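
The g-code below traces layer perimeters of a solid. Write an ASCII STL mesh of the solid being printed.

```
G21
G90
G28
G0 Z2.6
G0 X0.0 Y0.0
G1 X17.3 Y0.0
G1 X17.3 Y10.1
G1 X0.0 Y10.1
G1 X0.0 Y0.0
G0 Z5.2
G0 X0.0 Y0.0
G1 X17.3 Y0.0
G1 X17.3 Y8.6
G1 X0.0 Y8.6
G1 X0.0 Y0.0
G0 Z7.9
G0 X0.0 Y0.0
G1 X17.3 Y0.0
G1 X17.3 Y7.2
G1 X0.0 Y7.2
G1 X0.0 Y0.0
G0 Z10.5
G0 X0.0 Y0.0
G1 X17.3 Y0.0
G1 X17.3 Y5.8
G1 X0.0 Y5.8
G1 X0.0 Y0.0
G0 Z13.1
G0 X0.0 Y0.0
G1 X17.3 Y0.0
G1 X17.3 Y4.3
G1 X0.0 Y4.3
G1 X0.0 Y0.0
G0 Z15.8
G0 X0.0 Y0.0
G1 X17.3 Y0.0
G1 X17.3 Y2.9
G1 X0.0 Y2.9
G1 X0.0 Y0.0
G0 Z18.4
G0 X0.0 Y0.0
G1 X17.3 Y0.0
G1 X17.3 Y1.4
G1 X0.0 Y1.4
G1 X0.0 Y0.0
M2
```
solid part
  facet normal 0.0000 0.0000 -1.0000
    outer loop
      vertex 17.3 11.5 0.0
      vertex 17.3 0.0 0.0
      vertex 0.0 0.0 0.0
    endloop
  endfacet
  facet normal 0.0000 0.0000 -1.0000
    outer loop
      vertex 0.0 11.5 0.0
      vertex 17.3 11.5 0.0
      vertex 0.0 0.0 0.0
    endloop
  endfacet
  facet normal 0.0000 -1.0000 0.0000
    outer loop
      vertex 0.0 0.0 0.0
      vertex 17.3 0.0 0.0
      vertex 17.3 0.0 21.0
    endloop
  endfacet
  facet normal 0.0000 -1.0000 0.0000
    outer loop
      vertex 0.0 0.0 0.0
      vertex 17.3 0.0 21.0
      vertex 0.0 0.0 21.0
    endloop
  endfacet
  facet normal 0.0000 0.8771 0.4803
    outer loop
      vertex 0.0 0.0 21.0
      vertex 17.3 0.0 21.0
      vertex 17.3 11.5 0.0
    endloop
  endfacet
  facet normal 0.0000 0.8771 0.4803
    outer loop
      vertex 0.0 0.0 21.0
      vertex 17.3 11.5 0.0
      vertex 0.0 11.5 0.0
    endloop
  endfacet
  facet normal -1.0000 0.0000 0.0000
    outer loop
      vertex 0.0 0.0 21.0
      vertex 0.0 11.5 0.0
      vertex 0.0 0.0 0.0
    endloop
  endfacet
  facet normal 1.0000 0.0000 0.0000
    outer loop
      vertex 17.3 0.0 0.0
      vertex 17.3 11.5 0.0
      vertex 17.3 0.0 21.0
    endloop
  endfacet
endsolid part

The G0 Z moves step by Δz≈2.6 mm. The G1 loops shrink linearly with z, so the solid tapers from its base footprint up to z≈21. Closing with a flat bottom cap and the tapered top and triangulating gives 8 facets — a wedge (ramp): 17.3 × 11.5 mm base, rising to 21 mm along the y=0 edge and sloping linearly to z=0 at y=11.5.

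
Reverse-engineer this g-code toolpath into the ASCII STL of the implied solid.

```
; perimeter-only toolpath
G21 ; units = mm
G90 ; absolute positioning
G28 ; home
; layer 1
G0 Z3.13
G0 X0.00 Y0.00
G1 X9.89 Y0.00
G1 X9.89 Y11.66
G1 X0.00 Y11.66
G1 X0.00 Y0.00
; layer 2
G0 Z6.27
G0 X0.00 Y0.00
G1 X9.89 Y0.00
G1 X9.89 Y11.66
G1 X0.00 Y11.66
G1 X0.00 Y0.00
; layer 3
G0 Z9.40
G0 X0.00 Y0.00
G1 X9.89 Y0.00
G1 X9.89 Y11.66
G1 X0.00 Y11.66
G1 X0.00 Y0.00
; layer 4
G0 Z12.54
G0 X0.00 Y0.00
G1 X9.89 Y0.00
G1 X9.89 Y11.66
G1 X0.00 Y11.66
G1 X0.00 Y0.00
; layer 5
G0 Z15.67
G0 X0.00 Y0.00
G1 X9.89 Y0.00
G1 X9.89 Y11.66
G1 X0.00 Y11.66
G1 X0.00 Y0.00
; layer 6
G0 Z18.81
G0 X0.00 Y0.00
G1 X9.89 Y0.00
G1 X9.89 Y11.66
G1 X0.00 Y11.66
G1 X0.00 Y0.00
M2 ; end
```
solid part
  facet normal 0.0000 0.0000 -1.0000
    outer loop
      vertex 9.89 11.66 0.00
      vertex 9.89 0.00 0.00
      vertex 0.00 0.00 0.00
    endloop
  endfacet
  facet normal 0.0000 0.0000 -1.0000
    outer loop
      vertex 0.00 11.66 0.00
      vertex 9.89 11.66 0.00
      vertex 0.00 0.00 0.00
    endloop
  endfacet
  facet normal 0.0000 0.0000 1.0000
    outer loop
      vertex 0.00 0.00 18.81
      vertex 9.89 0.00 18.81
      vertex 9.89 11.66 18.81
    endloop
  endfacet
  facet normal 0.0000 0.0000 1.0000
    outer loop
      vertex 0.00 0.00 18.81
      vertex 9.89 11.66 18.81
      vertex 0.00 11.66 18.81
    endloop
  endfacet
  facet normal 0.0000 -1.0000 0.0000
    outer loop
      vertex 0.00 0.00 0.00
      vertex 9.89 0.00 0.00
      vertex 9.89 0.00 18.81
    endloop
  endfacet
  facet normal 0.0000 -1.0000 0.0000
    outer loop
      vertex 0.00 0.00 0.00
      vertex 9.89 0.00 18.81
      vertex 0.00 0.00 18.81
    endloop
  endfacet
  facet normal 0.0000 1.0000 0.0000
    outer loop
      vertex 9.89 11.66 18.81
      vertex 9.89 11.66 0.00
      vertex 0.00 11.66 0.00
    endloop
  endfacet
  facet normal 0.0000 1.0000 0.0000
    outer loop
      vertex 0.00 11.66 18.81
      vertex 9.89 11.66 18.81
      vertex 0.00 11.66 0.00
    endloop
  endfacet
  facet normal -1.0000 0.0000 0.0000
    outer loop
      vertex 0.00 11.66 18.81
      vertex 0.00 11.66 0.00
      vertex 0.00 0.00 0.00
    endloop
  endfacet
  facet normal -1.0000 0.0000 0.0000
    outer loop
      vertex 0.00 0.00 18.81
      vertex 0.00 11.66 18.81
      vertex 0.00 0.00 0.00
    endloop
  endfacet
  facet normal 1.0000 0.0000 0.0000
    outer loop
      vertex 9.89 0.00 0.00
      vertex 9.89 11.66 0.00
      vertex 9.89 11.66 18.81
    endloop
  endfacet
  facet normal 1.0000 0.0000 0.0000
    outer loop
      vertex 9.89 0.00 0.00
      vertex 9.89 11.66 18.81
      vertex 9.89 0.00 18.81
    endloop
  endfacet
endsolid part

The G0 Z moves step by Δz≈3.13 mm. Every layer's G1 loop is the same polygon, so the solid is a straight extrusion of it from z=0 to z≈18.8. Closing with flat bottom and top caps and triangulating gives 12 facets — a rectangular box, roughly 9.89 × 11.7 mm footprint and 18.8 mm tall.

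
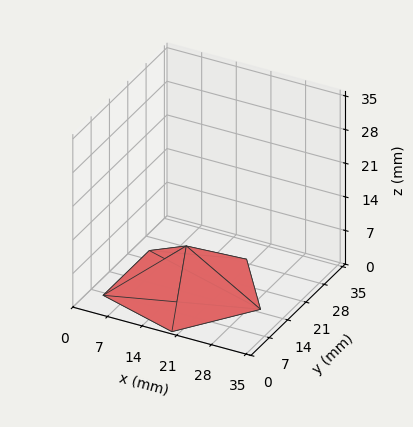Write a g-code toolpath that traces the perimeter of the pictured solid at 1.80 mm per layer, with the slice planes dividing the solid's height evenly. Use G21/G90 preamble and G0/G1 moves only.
Reading the render: the shape is a regular 5-sided pyramid, base circumscribed radius ≈ 15 mm, apex at z ≈ 9 mm (dimensions read to the nearest mm from the axis ticks). For the g-code, the solid's height is divided into equal slices at the stated Δz and each level perimeter traced with G1 moves after a G0 lift.

; perimeter-only toolpath
G21 ; units = mm
G90 ; absolute positioning
G28 ; home
; layer 1
G0 Z1.80
G0 X27.00 Y15.00
G1 X18.71 Y26.42
G1 X5.29 Y22.06
G1 X5.29 Y7.94
G1 X18.71 Y3.58
G1 X27.00 Y15.00
; layer 2
G0 Z3.60
G0 X24.00 Y15.00
G1 X17.78 Y23.56
G1 X7.72 Y20.29
G1 X7.72 Y9.71
G1 X17.78 Y6.44
G1 X24.00 Y15.00
; layer 3
G0 Z5.40
G0 X21.00 Y15.00
G1 X16.86 Y20.71
G1 X10.14 Y18.53
G1 X10.14 Y11.47
G1 X16.86 Y9.29
G1 X21.00 Y15.00
; layer 4
G0 Z7.20
G0 X18.00 Y15.00
G1 X15.93 Y17.85
G1 X12.57 Y16.76
G1 X12.57 Y13.24
G1 X15.93 Y12.15
G1 X18.00 Y15.00
M2 ; end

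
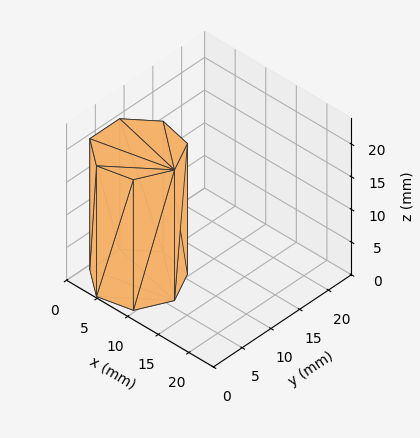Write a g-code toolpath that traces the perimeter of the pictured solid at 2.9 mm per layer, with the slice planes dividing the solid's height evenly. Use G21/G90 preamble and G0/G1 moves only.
Reading the render: the shape is a regular 7-sided prism (a cylinder approximated with 7 flat sides), circumscribed radius ≈ 6 mm, height ≈ 20 mm (dimensions read to the nearest mm from the axis ticks). For the g-code, the solid's height is divided into equal slices at the stated Δz and each level perimeter traced with G1 moves after a G0 lift.

; perimeter-only toolpath
G21 ; units = mm
G90 ; absolute positioning
G28 ; home
; layer 1
G0 Z2.9
G0 X12.0 Y6.0
G1 X9.7 Y10.7
G1 X4.7 Y11.8
G1 X0.6 Y8.6
G1 X0.6 Y3.4
G1 X4.7 Y0.2
G1 X9.7 Y1.3
G1 X12.0 Y6.0
; layer 2
G0 Z5.7
G0 X12.0 Y6.0
G1 X9.7 Y10.7
G1 X4.7 Y11.8
G1 X0.6 Y8.6
G1 X0.6 Y3.4
G1 X4.7 Y0.2
G1 X9.7 Y1.3
G1 X12.0 Y6.0
; layer 3
G0 Z8.6
G0 X12.0 Y6.0
G1 X9.7 Y10.7
G1 X4.7 Y11.8
G1 X0.6 Y8.6
G1 X0.6 Y3.4
G1 X4.7 Y0.2
G1 X9.7 Y1.3
G1 X12.0 Y6.0
; layer 4
G0 Z11.4
G0 X12.0 Y6.0
G1 X9.7 Y10.7
G1 X4.7 Y11.8
G1 X0.6 Y8.6
G1 X0.6 Y3.4
G1 X4.7 Y0.2
G1 X9.7 Y1.3
G1 X12.0 Y6.0
; layer 5
G0 Z14.3
G0 X12.0 Y6.0
G1 X9.7 Y10.7
G1 X4.7 Y11.8
G1 X0.6 Y8.6
G1 X0.6 Y3.4
G1 X4.7 Y0.2
G1 X9.7 Y1.3
G1 X12.0 Y6.0
; layer 6
G0 Z17.1
G0 X12.0 Y6.0
G1 X9.7 Y10.7
G1 X4.7 Y11.8
G1 X0.6 Y8.6
G1 X0.6 Y3.4
G1 X4.7 Y0.2
G1 X9.7 Y1.3
G1 X12.0 Y6.0
; layer 7
G0 Z20.0
G0 X12.0 Y6.0
G1 X9.7 Y10.7
G1 X4.7 Y11.8
G1 X0.6 Y8.6
G1 X0.6 Y3.4
G1 X4.7 Y0.2
G1 X9.7 Y1.3
G1 X12.0 Y6.0
M2 ; end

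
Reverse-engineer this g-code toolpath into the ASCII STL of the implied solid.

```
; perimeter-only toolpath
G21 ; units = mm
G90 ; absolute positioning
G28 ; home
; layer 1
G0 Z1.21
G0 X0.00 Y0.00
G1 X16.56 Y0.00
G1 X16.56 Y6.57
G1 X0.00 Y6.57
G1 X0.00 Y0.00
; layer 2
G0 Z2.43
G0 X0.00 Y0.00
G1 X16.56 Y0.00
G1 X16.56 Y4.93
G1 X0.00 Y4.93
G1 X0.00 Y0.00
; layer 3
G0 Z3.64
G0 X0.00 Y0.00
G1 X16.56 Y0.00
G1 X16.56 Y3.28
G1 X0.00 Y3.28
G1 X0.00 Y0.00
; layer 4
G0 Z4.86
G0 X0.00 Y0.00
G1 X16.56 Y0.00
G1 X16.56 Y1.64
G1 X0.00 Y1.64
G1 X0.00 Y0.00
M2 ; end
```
solid part
  facet normal 0.0000 0.0000 -1.0000
    outer loop
      vertex 16.56 8.21 0.00
      vertex 16.56 0.00 0.00
      vertex 0.00 0.00 0.00
    endloop
  endfacet
  facet normal 0.0000 0.0000 -1.0000
    outer loop
      vertex 0.00 8.21 0.00
      vertex 16.56 8.21 0.00
      vertex 0.00 0.00 0.00
    endloop
  endfacet
  facet normal 0.0000 -1.0000 0.0000
    outer loop
      vertex 0.00 0.00 0.00
      vertex 16.56 0.00 0.00
      vertex 16.56 0.00 6.07
    endloop
  endfacet
  facet normal 0.0000 -1.0000 0.0000
    outer loop
      vertex 0.00 0.00 0.00
      vertex 16.56 0.00 6.07
      vertex 0.00 0.00 6.07
    endloop
  endfacet
  facet normal 0.0000 0.5945 0.8041
    outer loop
      vertex 0.00 0.00 6.07
      vertex 16.56 0.00 6.07
      vertex 16.56 8.21 0.00
    endloop
  endfacet
  facet normal 0.0000 0.5945 0.8041
    outer loop
      vertex 0.00 0.00 6.07
      vertex 16.56 8.21 0.00
      vertex 0.00 8.21 0.00
    endloop
  endfacet
  facet normal -1.0000 0.0000 0.0000
    outer loop
      vertex 0.00 0.00 6.07
      vertex 0.00 8.21 0.00
      vertex 0.00 0.00 0.00
    endloop
  endfacet
  facet normal 1.0000 0.0000 0.0000
    outer loop
      vertex 16.56 0.00 0.00
      vertex 16.56 8.21 0.00
      vertex 16.56 0.00 6.07
    endloop
  endfacet
endsolid part

The G0 Z moves step by Δz≈1.21 mm. The G1 loops shrink linearly with z, so the solid tapers from its base footprint up to z≈6.07. Closing with a flat bottom cap and the tapered top and triangulating gives 8 facets — a wedge (ramp): 16.6 × 8.21 mm base, rising to 6.07 mm along the y=0 edge and sloping linearly to z=0 at y=8.21.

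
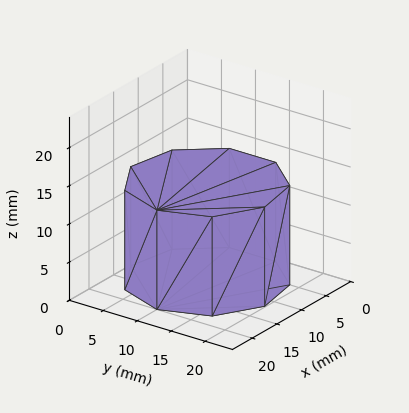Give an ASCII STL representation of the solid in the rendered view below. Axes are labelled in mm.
Reading the render: the shape is a regular 9-sided prism (a cylinder approximated with 9 flat sides), circumscribed radius ≈ 10 mm, height ≈ 13 mm (dimensions read to the nearest mm from the axis ticks). For the STL, each face is triangulated and given an outward normal.

solid part
  facet normal 0.0000 0.0000 -1.0000
    outer loop
      vertex 11.736 19.848 0.000
      vertex 17.660 16.428 0.000
      vertex 20.000 10.000 0.000
    endloop
  endfacet
  facet normal 0.0000 0.0000 -1.0000
    outer loop
      vertex 5.000 18.660 0.000
      vertex 11.736 19.848 0.000
      vertex 20.000 10.000 0.000
    endloop
  endfacet
  facet normal 0.0000 0.0000 -1.0000
    outer loop
      vertex 0.603 13.420 0.000
      vertex 5.000 18.660 0.000
      vertex 20.000 10.000 0.000
    endloop
  endfacet
  facet normal 0.0000 0.0000 -1.0000
    outer loop
      vertex 0.603 6.580 0.000
      vertex 0.603 13.420 0.000
      vertex 20.000 10.000 0.000
    endloop
  endfacet
  facet normal 0.0000 0.0000 -1.0000
    outer loop
      vertex 5.000 1.340 0.000
      vertex 0.603 6.580 0.000
      vertex 20.000 10.000 0.000
    endloop
  endfacet
  facet normal 0.0000 0.0000 -1.0000
    outer loop
      vertex 11.736 0.152 0.000
      vertex 5.000 1.340 0.000
      vertex 20.000 10.000 0.000
    endloop
  endfacet
  facet normal 0.0000 0.0000 -1.0000
    outer loop
      vertex 17.660 3.572 0.000
      vertex 11.736 0.152 0.000
      vertex 20.000 10.000 0.000
    endloop
  endfacet
  facet normal 0.0000 0.0000 1.0000
    outer loop
      vertex 20.000 10.000 13.000
      vertex 17.660 16.428 13.000
      vertex 11.736 19.848 13.000
    endloop
  endfacet
  facet normal 0.0000 0.0000 1.0000
    outer loop
      vertex 20.000 10.000 13.000
      vertex 11.736 19.848 13.000
      vertex 5.000 18.660 13.000
    endloop
  endfacet
  facet normal 0.0000 0.0000 1.0000
    outer loop
      vertex 20.000 10.000 13.000
      vertex 5.000 18.660 13.000
      vertex 0.603 13.420 13.000
    endloop
  endfacet
  facet normal 0.0000 0.0000 1.0000
    outer loop
      vertex 20.000 10.000 13.000
      vertex 0.603 13.420 13.000
      vertex 0.603 6.580 13.000
    endloop
  endfacet
  facet normal 0.0000 0.0000 1.0000
    outer loop
      vertex 20.000 10.000 13.000
      vertex 0.603 6.580 13.000
      vertex 5.000 1.340 13.000
    endloop
  endfacet
  facet normal 0.0000 0.0000 1.0000
    outer loop
      vertex 20.000 10.000 13.000
      vertex 5.000 1.340 13.000
      vertex 11.736 0.152 13.000
    endloop
  endfacet
  facet normal 0.0000 0.0000 1.0000
    outer loop
      vertex 20.000 10.000 13.000
      vertex 11.736 0.152 13.000
      vertex 17.660 3.572 13.000
    endloop
  endfacet
  facet normal 0.9397 0.3421 0.0000
    outer loop
      vertex 20.000 10.000 0.000
      vertex 17.660 16.428 0.000
      vertex 17.660 16.428 13.000
    endloop
  endfacet
  facet normal 0.9397 0.3421 0.0000
    outer loop
      vertex 20.000 10.000 0.000
      vertex 17.660 16.428 13.000
      vertex 20.000 10.000 13.000
    endloop
  endfacet
  facet normal 0.5000 0.8660 0.0000
    outer loop
      vertex 17.660 16.428 0.000
      vertex 11.736 19.848 0.000
      vertex 11.736 19.848 13.000
    endloop
  endfacet
  facet normal 0.5000 0.8660 0.0000
    outer loop
      vertex 17.660 16.428 0.000
      vertex 11.736 19.848 13.000
      vertex 17.660 16.428 13.000
    endloop
  endfacet
  facet normal -0.1737 0.9848 0.0000
    outer loop
      vertex 11.736 19.848 0.000
      vertex 5.000 18.660 0.000
      vertex 5.000 18.660 13.000
    endloop
  endfacet
  facet normal -0.1737 0.9848 0.0000
    outer loop
      vertex 11.736 19.848 0.000
      vertex 5.000 18.660 13.000
      vertex 11.736 19.848 13.000
    endloop
  endfacet
  facet normal -0.7660 0.6428 0.0000
    outer loop
      vertex 5.000 18.660 0.000
      vertex 0.603 13.420 0.000
      vertex 0.603 13.420 13.000
    endloop
  endfacet
  facet normal -0.7660 0.6428 0.0000
    outer loop
      vertex 5.000 18.660 0.000
      vertex 0.603 13.420 13.000
      vertex 5.000 18.660 13.000
    endloop
  endfacet
  facet normal -1.0000 0.0000 0.0000
    outer loop
      vertex 0.603 13.420 0.000
      vertex 0.603 6.580 0.000
      vertex 0.603 6.580 13.000
    endloop
  endfacet
  facet normal -1.0000 0.0000 0.0000
    outer loop
      vertex 0.603 13.420 0.000
      vertex 0.603 6.580 13.000
      vertex 0.603 13.420 13.000
    endloop
  endfacet
  facet normal -0.7660 -0.6428 0.0000
    outer loop
      vertex 0.603 6.580 0.000
      vertex 5.000 1.340 0.000
      vertex 5.000 1.340 13.000
    endloop
  endfacet
  facet normal -0.7660 -0.6428 0.0000
    outer loop
      vertex 0.603 6.580 0.000
      vertex 5.000 1.340 13.000
      vertex 0.603 6.580 13.000
    endloop
  endfacet
  facet normal -0.1737 -0.9848 0.0000
    outer loop
      vertex 5.000 1.340 0.000
      vertex 11.736 0.152 0.000
      vertex 11.736 0.152 13.000
    endloop
  endfacet
  facet normal -0.1737 -0.9848 0.0000
    outer loop
      vertex 5.000 1.340 0.000
      vertex 11.736 0.152 13.000
      vertex 5.000 1.340 13.000
    endloop
  endfacet
  facet normal 0.5000 -0.8660 0.0000
    outer loop
      vertex 11.736 0.152 0.000
      vertex 17.660 3.572 0.000
      vertex 17.660 3.572 13.000
    endloop
  endfacet
  facet normal 0.5000 -0.8660 0.0000
    outer loop
      vertex 11.736 0.152 0.000
      vertex 17.660 3.572 13.000
      vertex 11.736 0.152 13.000
    endloop
  endfacet
  facet normal 0.9397 -0.3421 0.0000
    outer loop
      vertex 17.660 3.572 0.000
      vertex 20.000 10.000 0.000
      vertex 20.000 10.000 13.000
    endloop
  endfacet
  facet normal 0.9397 -0.3421 0.0000
    outer loop
      vertex 17.660 3.572 0.000
      vertex 20.000 10.000 13.000
      vertex 17.660 3.572 13.000
    endloop
  endfacet
endsolid part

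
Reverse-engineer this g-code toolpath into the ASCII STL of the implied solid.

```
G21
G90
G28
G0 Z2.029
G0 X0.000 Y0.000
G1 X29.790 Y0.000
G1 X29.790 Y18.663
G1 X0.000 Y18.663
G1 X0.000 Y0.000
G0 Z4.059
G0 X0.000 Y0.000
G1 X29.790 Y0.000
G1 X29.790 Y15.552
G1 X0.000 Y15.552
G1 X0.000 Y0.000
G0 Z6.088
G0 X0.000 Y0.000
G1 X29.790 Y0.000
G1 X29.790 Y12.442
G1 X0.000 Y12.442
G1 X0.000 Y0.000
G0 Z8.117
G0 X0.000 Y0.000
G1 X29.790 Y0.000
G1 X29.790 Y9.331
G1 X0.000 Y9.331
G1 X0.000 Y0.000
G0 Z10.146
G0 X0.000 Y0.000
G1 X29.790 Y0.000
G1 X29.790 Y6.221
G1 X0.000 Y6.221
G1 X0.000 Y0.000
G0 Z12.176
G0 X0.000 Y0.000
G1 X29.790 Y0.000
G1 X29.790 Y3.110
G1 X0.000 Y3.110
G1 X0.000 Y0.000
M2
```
solid part
  facet normal 0.0000 0.0000 -1.0000
    outer loop
      vertex 29.790 21.773 0.000
      vertex 29.790 0.000 0.000
      vertex 0.000 0.000 0.000
    endloop
  endfacet
  facet normal 0.0000 0.0000 -1.0000
    outer loop
      vertex 0.000 21.773 0.000
      vertex 29.790 21.773 0.000
      vertex 0.000 0.000 0.000
    endloop
  endfacet
  facet normal 0.0000 -1.0000 0.0000
    outer loop
      vertex 0.000 0.000 0.000
      vertex 29.790 0.000 0.000
      vertex 29.790 0.000 14.205
    endloop
  endfacet
  facet normal 0.0000 -1.0000 0.0000
    outer loop
      vertex 0.000 0.000 0.000
      vertex 29.790 0.000 14.205
      vertex 0.000 0.000 14.205
    endloop
  endfacet
  facet normal 0.0000 0.5464 0.8375
    outer loop
      vertex 0.000 0.000 14.205
      vertex 29.790 0.000 14.205
      vertex 29.790 21.773 0.000
    endloop
  endfacet
  facet normal 0.0000 0.5464 0.8375
    outer loop
      vertex 0.000 0.000 14.205
      vertex 29.790 21.773 0.000
      vertex 0.000 21.773 0.000
    endloop
  endfacet
  facet normal -1.0000 0.0000 0.0000
    outer loop
      vertex 0.000 0.000 14.205
      vertex 0.000 21.773 0.000
      vertex 0.000 0.000 0.000
    endloop
  endfacet
  facet normal 1.0000 0.0000 0.0000
    outer loop
      vertex 29.790 0.000 0.000
      vertex 29.790 21.773 0.000
      vertex 29.790 0.000 14.205
    endloop
  endfacet
endsolid part

The G0 Z moves step by Δz≈2.029 mm. The G1 loops shrink linearly with z, so the solid tapers from its base footprint up to z≈14.2. Closing with a flat bottom cap and the tapered top and triangulating gives 8 facets — a wedge (ramp): 29.8 × 21.8 mm base, rising to 14.2 mm along the y=0 edge and sloping linearly to z=0 at y=21.8.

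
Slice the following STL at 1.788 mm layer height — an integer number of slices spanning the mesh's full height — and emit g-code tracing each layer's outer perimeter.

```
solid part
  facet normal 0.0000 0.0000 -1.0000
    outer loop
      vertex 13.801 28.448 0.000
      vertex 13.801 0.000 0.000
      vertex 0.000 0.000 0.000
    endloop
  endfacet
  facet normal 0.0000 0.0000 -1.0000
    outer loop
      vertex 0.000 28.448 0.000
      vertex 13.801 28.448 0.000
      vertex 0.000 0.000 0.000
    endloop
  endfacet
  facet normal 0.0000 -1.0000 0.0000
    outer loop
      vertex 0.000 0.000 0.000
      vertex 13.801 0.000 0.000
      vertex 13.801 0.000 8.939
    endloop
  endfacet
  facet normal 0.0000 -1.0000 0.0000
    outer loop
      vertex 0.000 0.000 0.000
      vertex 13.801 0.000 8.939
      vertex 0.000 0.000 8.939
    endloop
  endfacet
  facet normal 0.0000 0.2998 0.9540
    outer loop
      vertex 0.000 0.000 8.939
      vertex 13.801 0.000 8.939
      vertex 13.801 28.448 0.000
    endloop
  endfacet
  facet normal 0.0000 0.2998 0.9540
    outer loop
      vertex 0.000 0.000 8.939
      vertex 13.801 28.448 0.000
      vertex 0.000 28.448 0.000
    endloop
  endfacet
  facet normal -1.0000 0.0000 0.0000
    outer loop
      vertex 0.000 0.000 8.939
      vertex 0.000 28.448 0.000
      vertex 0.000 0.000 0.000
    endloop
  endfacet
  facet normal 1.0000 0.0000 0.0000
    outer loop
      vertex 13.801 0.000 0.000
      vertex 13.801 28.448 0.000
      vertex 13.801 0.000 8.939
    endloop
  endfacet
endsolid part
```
; perimeter-only toolpath
G21 ; units = mm
G90 ; absolute positioning
G28 ; home
; layer 1
G0 Z1.788
G0 X0.000 Y0.000
G1 X13.801 Y0.000
G1 X13.801 Y22.758
G1 X0.000 Y22.758
G1 X0.000 Y0.000
; layer 2
G0 Z3.576
G0 X0.000 Y0.000
G1 X13.801 Y0.000
G1 X13.801 Y17.069
G1 X0.000 Y17.069
G1 X0.000 Y0.000
; layer 3
G0 Z5.363
G0 X0.000 Y0.000
G1 X13.801 Y0.000
G1 X13.801 Y11.379
G1 X0.000 Y11.379
G1 X0.000 Y0.000
; layer 4
G0 Z7.151
G0 X0.000 Y0.000
G1 X13.801 Y0.000
G1 X13.801 Y5.690
G1 X0.000 Y5.690
G1 X0.000 Y0.000
M2 ; end

The solid is a wedge (ramp): 13.8 × 28.4 mm base, rising to 8.94 mm along the y=0 edge and sloping linearly to z=0 at y=28.4. Slicing at Δz = 1.788 mm — 5 equal slices spanning the solid's height, so layer i sits at z = i·h/5 — gives 4 non-empty perimeters. Each is a 4-segment closed polygon; G0 lifts to the layer z and rapids to the start vertex, then G1 traces the edges. The cross-section shrinks linearly with z (the slice at the apex is degenerate and omitted).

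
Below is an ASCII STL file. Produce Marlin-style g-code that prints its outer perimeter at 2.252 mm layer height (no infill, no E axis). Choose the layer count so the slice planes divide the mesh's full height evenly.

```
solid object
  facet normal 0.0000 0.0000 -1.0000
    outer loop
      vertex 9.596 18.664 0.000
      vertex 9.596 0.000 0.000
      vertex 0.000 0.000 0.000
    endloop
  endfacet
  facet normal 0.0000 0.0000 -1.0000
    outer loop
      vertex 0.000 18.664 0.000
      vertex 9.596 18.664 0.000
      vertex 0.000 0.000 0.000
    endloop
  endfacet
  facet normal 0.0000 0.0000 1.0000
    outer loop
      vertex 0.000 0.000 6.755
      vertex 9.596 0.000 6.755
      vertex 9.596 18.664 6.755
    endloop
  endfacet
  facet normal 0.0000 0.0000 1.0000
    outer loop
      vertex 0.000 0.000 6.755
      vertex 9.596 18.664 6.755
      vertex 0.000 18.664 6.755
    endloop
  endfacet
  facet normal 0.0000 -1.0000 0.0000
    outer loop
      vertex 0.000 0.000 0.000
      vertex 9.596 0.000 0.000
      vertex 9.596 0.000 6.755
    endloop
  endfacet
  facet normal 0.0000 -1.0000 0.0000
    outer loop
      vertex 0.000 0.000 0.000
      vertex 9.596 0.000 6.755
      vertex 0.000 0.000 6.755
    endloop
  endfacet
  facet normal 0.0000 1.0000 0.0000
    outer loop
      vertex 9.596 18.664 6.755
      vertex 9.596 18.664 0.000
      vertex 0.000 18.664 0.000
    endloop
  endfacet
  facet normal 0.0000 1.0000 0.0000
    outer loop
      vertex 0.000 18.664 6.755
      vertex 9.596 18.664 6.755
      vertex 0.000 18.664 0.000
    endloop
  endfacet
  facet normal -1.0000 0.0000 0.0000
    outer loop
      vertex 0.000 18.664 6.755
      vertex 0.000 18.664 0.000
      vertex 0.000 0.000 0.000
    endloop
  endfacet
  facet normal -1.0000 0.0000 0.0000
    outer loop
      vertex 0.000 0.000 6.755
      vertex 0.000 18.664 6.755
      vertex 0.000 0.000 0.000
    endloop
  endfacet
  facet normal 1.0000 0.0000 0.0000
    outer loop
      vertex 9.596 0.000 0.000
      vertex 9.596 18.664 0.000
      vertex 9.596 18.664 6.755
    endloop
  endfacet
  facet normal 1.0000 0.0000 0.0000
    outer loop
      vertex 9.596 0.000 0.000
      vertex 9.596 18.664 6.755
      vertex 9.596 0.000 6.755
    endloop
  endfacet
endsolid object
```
; perimeter-only toolpath
G21 ; units = mm
G90 ; absolute positioning
G28 ; home
; layer 1
G0 Z2.252
G0 X0.000 Y0.000
G1 X9.596 Y0.000
G1 X9.596 Y18.664
G1 X0.000 Y18.664
G1 X0.000 Y0.000
; layer 2
G0 Z4.503
G0 X0.000 Y0.000
G1 X9.596 Y0.000
G1 X9.596 Y18.664
G1 X0.000 Y18.664
G1 X0.000 Y0.000
; layer 3
G0 Z6.755
G0 X0.000 Y0.000
G1 X9.596 Y0.000
G1 X9.596 Y18.664
G1 X0.000 Y18.664
G1 X0.000 Y0.000
M2 ; end

The solid is a rectangular box, roughly 9.6 × 18.7 mm footprint and 6.75 mm tall. Slicing at Δz = 2.252 mm — 3 equal slices spanning the solid's height, so layer i sits at z = i·h/3 — gives 3 non-empty perimeters. Each is a 4-segment closed polygon; G0 lifts to the layer z and rapids to the start vertex, then G1 traces the edges.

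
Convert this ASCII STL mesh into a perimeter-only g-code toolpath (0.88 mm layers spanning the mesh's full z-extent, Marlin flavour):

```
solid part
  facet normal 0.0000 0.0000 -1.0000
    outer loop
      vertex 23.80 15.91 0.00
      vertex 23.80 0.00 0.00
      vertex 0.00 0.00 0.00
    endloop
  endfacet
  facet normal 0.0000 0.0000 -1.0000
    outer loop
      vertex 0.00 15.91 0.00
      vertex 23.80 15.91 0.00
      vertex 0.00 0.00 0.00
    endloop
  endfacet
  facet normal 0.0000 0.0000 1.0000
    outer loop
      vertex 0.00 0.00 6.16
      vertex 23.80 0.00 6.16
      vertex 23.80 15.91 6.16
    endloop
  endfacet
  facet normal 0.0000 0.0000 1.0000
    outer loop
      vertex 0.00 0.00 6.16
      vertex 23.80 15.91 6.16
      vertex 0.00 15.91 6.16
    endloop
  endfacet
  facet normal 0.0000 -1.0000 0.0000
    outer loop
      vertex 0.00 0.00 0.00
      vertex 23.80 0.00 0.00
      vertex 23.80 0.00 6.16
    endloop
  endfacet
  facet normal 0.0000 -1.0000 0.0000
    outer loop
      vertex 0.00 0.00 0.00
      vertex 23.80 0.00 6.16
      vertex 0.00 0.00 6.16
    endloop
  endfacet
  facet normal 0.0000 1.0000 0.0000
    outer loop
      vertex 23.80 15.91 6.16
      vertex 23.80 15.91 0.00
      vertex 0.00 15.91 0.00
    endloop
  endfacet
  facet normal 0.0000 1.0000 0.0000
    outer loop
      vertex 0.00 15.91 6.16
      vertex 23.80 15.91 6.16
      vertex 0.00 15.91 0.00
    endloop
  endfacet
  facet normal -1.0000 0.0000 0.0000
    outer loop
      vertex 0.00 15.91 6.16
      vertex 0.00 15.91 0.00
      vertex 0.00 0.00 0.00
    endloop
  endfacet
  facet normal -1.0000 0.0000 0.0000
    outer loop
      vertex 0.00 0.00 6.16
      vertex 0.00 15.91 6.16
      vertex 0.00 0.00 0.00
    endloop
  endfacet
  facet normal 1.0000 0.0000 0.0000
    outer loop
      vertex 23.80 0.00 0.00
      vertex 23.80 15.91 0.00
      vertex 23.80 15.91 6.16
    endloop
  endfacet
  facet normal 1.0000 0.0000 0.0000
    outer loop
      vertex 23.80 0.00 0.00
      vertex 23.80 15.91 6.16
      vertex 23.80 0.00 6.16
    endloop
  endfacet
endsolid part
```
; perimeter-only toolpath
G21 ; units = mm
G90 ; absolute positioning
G28 ; home
; layer 1
G0 Z0.88
G0 X0.00 Y0.00
G1 X23.80 Y0.00
G1 X23.80 Y15.91
G1 X0.00 Y15.91
G1 X0.00 Y0.00
; layer 2
G0 Z1.76
G0 X0.00 Y0.00
G1 X23.80 Y0.00
G1 X23.80 Y15.91
G1 X0.00 Y15.91
G1 X0.00 Y0.00
; layer 3
G0 Z2.64
G0 X0.00 Y0.00
G1 X23.80 Y0.00
G1 X23.80 Y15.91
G1 X0.00 Y15.91
G1 X0.00 Y0.00
; layer 4
G0 Z3.52
G0 X0.00 Y0.00
G1 X23.80 Y0.00
G1 X23.80 Y15.91
G1 X0.00 Y15.91
G1 X0.00 Y0.00
; layer 5
G0 Z4.40
G0 X0.00 Y0.00
G1 X23.80 Y0.00
G1 X23.80 Y15.91
G1 X0.00 Y15.91
G1 X0.00 Y0.00
; layer 6
G0 Z5.28
G0 X0.00 Y0.00
G1 X23.80 Y0.00
G1 X23.80 Y15.91
G1 X0.00 Y15.91
G1 X0.00 Y0.00
; layer 7
G0 Z6.16
G0 X0.00 Y0.00
G1 X23.80 Y0.00
G1 X23.80 Y15.91
G1 X0.00 Y15.91
G1 X0.00 Y0.00
M2 ; end

The solid is a rectangular box, roughly 23.8 × 15.9 mm footprint and 6.16 mm tall. Slicing at Δz = 0.88 mm — 7 equal slices spanning the solid's height, so layer i sits at z = i·h/7 — gives 7 non-empty perimeters. Each is a 4-segment closed polygon; G0 lifts to the layer z and rapids to the start vertex, then G1 traces the edges.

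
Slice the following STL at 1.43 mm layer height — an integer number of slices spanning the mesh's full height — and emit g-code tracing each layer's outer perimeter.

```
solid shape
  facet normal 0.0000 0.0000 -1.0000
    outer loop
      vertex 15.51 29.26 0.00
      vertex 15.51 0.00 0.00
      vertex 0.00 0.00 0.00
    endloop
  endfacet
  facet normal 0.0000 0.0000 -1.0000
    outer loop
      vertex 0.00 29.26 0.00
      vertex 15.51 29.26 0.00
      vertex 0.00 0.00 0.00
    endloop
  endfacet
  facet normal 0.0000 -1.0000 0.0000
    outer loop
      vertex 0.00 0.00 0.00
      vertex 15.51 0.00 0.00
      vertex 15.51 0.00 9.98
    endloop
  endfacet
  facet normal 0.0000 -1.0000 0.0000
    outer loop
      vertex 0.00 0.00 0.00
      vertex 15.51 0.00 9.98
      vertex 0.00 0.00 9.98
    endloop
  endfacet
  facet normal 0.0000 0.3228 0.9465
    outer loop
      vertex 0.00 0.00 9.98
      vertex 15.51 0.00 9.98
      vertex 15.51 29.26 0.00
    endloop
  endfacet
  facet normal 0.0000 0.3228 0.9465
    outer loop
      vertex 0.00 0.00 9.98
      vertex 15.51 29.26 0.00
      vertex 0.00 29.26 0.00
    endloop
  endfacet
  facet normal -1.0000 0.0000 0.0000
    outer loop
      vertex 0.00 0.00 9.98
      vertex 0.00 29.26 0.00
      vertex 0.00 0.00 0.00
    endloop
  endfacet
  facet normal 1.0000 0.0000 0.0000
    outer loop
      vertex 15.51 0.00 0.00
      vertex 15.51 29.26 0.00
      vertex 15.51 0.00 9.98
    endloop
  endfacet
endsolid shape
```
; perimeter-only toolpath
G21 ; units = mm
G90 ; absolute positioning
G28 ; home
; layer 1
G0 Z1.43
G0 X0.00 Y0.00
G1 X15.51 Y0.00
G1 X15.51 Y25.08
G1 X0.00 Y25.08
G1 X0.00 Y0.00
; layer 2
G0 Z2.85
G0 X0.00 Y0.00
G1 X15.51 Y0.00
G1 X15.51 Y20.90
G1 X0.00 Y20.90
G1 X0.00 Y0.00
; layer 3
G0 Z4.28
G0 X0.00 Y0.00
G1 X15.51 Y0.00
G1 X15.51 Y16.72
G1 X0.00 Y16.72
G1 X0.00 Y0.00
; layer 4
G0 Z5.70
G0 X0.00 Y0.00
G1 X15.51 Y0.00
G1 X15.51 Y12.54
G1 X0.00 Y12.54
G1 X0.00 Y0.00
; layer 5
G0 Z7.13
G0 X0.00 Y0.00
G1 X15.51 Y0.00
G1 X15.51 Y8.36
G1 X0.00 Y8.36
G1 X0.00 Y0.00
; layer 6
G0 Z8.55
G0 X0.00 Y0.00
G1 X15.51 Y0.00
G1 X15.51 Y4.18
G1 X0.00 Y4.18
G1 X0.00 Y0.00
M2 ; end

The solid is a wedge (ramp): 15.5 × 29.3 mm base, rising to 9.98 mm along the y=0 edge and sloping linearly to z=0 at y=29.3. Slicing at Δz = 1.43 mm — 7 equal slices spanning the solid's height, so layer i sits at z = i·h/7 — gives 6 non-empty perimeters. Each is a 4-segment closed polygon; G0 lifts to the layer z and rapids to the start vertex, then G1 traces the edges. The cross-section shrinks linearly with z (the slice at the apex is degenerate and omitted).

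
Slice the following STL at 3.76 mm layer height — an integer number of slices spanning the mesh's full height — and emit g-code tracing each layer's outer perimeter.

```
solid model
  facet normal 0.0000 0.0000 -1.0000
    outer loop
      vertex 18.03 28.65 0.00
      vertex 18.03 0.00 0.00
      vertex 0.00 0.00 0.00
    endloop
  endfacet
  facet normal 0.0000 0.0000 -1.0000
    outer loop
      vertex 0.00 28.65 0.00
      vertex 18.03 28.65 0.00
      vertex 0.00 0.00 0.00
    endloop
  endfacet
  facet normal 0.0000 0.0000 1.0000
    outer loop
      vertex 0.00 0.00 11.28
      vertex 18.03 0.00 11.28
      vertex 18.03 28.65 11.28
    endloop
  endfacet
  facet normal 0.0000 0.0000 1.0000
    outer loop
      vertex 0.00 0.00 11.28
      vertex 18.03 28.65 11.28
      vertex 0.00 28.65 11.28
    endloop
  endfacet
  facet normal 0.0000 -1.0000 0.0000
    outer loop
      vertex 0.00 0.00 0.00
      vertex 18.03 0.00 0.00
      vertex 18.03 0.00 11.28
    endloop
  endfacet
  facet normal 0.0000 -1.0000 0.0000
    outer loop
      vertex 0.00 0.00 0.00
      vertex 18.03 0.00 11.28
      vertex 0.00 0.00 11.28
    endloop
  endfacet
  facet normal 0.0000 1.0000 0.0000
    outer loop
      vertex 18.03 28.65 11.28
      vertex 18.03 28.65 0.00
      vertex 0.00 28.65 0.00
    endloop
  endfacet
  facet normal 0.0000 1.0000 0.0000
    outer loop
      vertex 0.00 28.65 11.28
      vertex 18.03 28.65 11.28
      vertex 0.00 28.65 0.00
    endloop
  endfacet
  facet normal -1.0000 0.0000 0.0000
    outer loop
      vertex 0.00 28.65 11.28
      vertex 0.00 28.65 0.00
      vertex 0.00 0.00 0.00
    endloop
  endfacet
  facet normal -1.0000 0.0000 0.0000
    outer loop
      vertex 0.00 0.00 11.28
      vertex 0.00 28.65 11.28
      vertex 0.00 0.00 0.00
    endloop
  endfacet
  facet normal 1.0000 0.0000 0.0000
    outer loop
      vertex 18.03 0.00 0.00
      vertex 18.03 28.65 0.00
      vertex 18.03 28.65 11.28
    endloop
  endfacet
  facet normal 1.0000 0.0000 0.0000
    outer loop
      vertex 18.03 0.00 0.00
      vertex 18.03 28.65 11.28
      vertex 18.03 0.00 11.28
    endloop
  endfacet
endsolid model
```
; perimeter-only toolpath
G21 ; units = mm
G90 ; absolute positioning
G28 ; home
; layer 1
G0 Z3.76
G0 X0.00 Y0.00
G1 X18.03 Y0.00
G1 X18.03 Y28.65
G1 X0.00 Y28.65
G1 X0.00 Y0.00
; layer 2
G0 Z7.52
G0 X0.00 Y0.00
G1 X18.03 Y0.00
G1 X18.03 Y28.65
G1 X0.00 Y28.65
G1 X0.00 Y0.00
; layer 3
G0 Z11.28
G0 X0.00 Y0.00
G1 X18.03 Y0.00
G1 X18.03 Y28.65
G1 X0.00 Y28.65
G1 X0.00 Y0.00
M2 ; end

The solid is a rectangular box, roughly 18 × 28.6 mm footprint and 11.3 mm tall. Slicing at Δz = 3.76 mm — 3 equal slices spanning the solid's height, so layer i sits at z = i·h/3 — gives 3 non-empty perimeters. Each is a 4-segment closed polygon; G0 lifts to the layer z and rapids to the start vertex, then G1 traces the edges.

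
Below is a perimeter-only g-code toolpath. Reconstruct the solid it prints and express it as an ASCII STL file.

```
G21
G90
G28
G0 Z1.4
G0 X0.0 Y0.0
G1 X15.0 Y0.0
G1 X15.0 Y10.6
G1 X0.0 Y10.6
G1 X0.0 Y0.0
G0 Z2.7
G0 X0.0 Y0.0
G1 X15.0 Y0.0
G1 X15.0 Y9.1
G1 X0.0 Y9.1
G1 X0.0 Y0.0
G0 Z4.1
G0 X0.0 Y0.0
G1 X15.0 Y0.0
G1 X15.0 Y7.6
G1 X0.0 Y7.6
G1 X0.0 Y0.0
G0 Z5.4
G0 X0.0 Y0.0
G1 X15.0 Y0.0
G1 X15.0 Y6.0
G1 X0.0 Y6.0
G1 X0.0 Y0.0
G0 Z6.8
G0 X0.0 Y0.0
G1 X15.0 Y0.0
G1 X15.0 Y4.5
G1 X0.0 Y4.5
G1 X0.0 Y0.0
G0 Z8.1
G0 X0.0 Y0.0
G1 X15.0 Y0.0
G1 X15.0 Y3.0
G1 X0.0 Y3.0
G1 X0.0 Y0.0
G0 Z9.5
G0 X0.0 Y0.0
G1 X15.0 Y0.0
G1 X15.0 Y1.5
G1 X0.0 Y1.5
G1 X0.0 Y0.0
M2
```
solid part
  facet normal 0.0000 0.0000 -1.0000
    outer loop
      vertex 15.0 12.1 0.0
      vertex 15.0 0.0 0.0
      vertex 0.0 0.0 0.0
    endloop
  endfacet
  facet normal 0.0000 0.0000 -1.0000
    outer loop
      vertex 0.0 12.1 0.0
      vertex 15.0 12.1 0.0
      vertex 0.0 0.0 0.0
    endloop
  endfacet
  facet normal 0.0000 -1.0000 0.0000
    outer loop
      vertex 0.0 0.0 0.0
      vertex 15.0 0.0 0.0
      vertex 15.0 0.0 10.8
    endloop
  endfacet
  facet normal 0.0000 -1.0000 0.0000
    outer loop
      vertex 0.0 0.0 0.0
      vertex 15.0 0.0 10.8
      vertex 0.0 0.0 10.8
    endloop
  endfacet
  facet normal 0.0000 0.6659 0.7460
    outer loop
      vertex 0.0 0.0 10.8
      vertex 15.0 0.0 10.8
      vertex 15.0 12.1 0.0
    endloop
  endfacet
  facet normal 0.0000 0.6659 0.7460
    outer loop
      vertex 0.0 0.0 10.8
      vertex 15.0 12.1 0.0
      vertex 0.0 12.1 0.0
    endloop
  endfacet
  facet normal -1.0000 0.0000 0.0000
    outer loop
      vertex 0.0 0.0 10.8
      vertex 0.0 12.1 0.0
      vertex 0.0 0.0 0.0
    endloop
  endfacet
  facet normal 1.0000 0.0000 0.0000
    outer loop
      vertex 15.0 0.0 0.0
      vertex 15.0 12.1 0.0
      vertex 15.0 0.0 10.8
    endloop
  endfacet
endsolid part

The G0 Z moves step by Δz≈1.4 mm. The G1 loops shrink linearly with z, so the solid tapers from its base footprint up to z≈10.8. Closing with a flat bottom cap and the tapered top and triangulating gives 8 facets — a wedge (ramp): 15 × 12.1 mm base, rising to 10.8 mm along the y=0 edge and sloping linearly to z=0 at y=12.1.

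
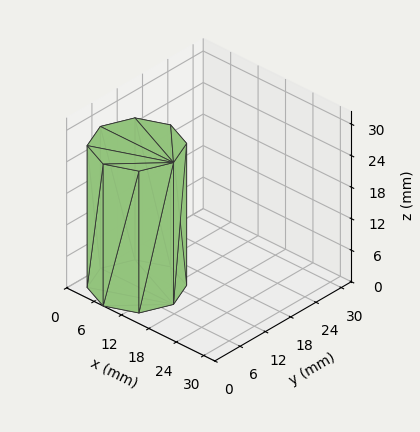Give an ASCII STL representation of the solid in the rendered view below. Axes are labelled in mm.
Reading the render: the shape is a regular 8-sided prism (a cylinder approximated with 8 flat sides), circumscribed radius ≈ 8 mm, height ≈ 27 mm (dimensions read to the nearest mm from the axis ticks). For the STL, each face is triangulated and given an outward normal.

solid part
  facet normal 0.0000 0.0000 -1.0000
    outer loop
      vertex 8.00 16.00 0.00
      vertex 13.66 13.66 0.00
      vertex 16.00 8.00 0.00
    endloop
  endfacet
  facet normal 0.0000 0.0000 -1.0000
    outer loop
      vertex 2.34 13.66 0.00
      vertex 8.00 16.00 0.00
      vertex 16.00 8.00 0.00
    endloop
  endfacet
  facet normal 0.0000 0.0000 -1.0000
    outer loop
      vertex 0.00 8.00 0.00
      vertex 2.34 13.66 0.00
      vertex 16.00 8.00 0.00
    endloop
  endfacet
  facet normal 0.0000 0.0000 -1.0000
    outer loop
      vertex 2.34 2.34 0.00
      vertex 0.00 8.00 0.00
      vertex 16.00 8.00 0.00
    endloop
  endfacet
  facet normal 0.0000 0.0000 -1.0000
    outer loop
      vertex 8.00 0.00 0.00
      vertex 2.34 2.34 0.00
      vertex 16.00 8.00 0.00
    endloop
  endfacet
  facet normal 0.0000 0.0000 -1.0000
    outer loop
      vertex 13.66 2.34 0.00
      vertex 8.00 0.00 0.00
      vertex 16.00 8.00 0.00
    endloop
  endfacet
  facet normal 0.0000 0.0000 1.0000
    outer loop
      vertex 16.00 8.00 27.00
      vertex 13.66 13.66 27.00
      vertex 8.00 16.00 27.00
    endloop
  endfacet
  facet normal 0.0000 0.0000 1.0000
    outer loop
      vertex 16.00 8.00 27.00
      vertex 8.00 16.00 27.00
      vertex 2.34 13.66 27.00
    endloop
  endfacet
  facet normal 0.0000 0.0000 1.0000
    outer loop
      vertex 16.00 8.00 27.00
      vertex 2.34 13.66 27.00
      vertex 0.00 8.00 27.00
    endloop
  endfacet
  facet normal 0.0000 0.0000 1.0000
    outer loop
      vertex 16.00 8.00 27.00
      vertex 0.00 8.00 27.00
      vertex 2.34 2.34 27.00
    endloop
  endfacet
  facet normal 0.0000 0.0000 1.0000
    outer loop
      vertex 16.00 8.00 27.00
      vertex 2.34 2.34 27.00
      vertex 8.00 0.00 27.00
    endloop
  endfacet
  facet normal 0.0000 0.0000 1.0000
    outer loop
      vertex 16.00 8.00 27.00
      vertex 8.00 0.00 27.00
      vertex 13.66 2.34 27.00
    endloop
  endfacet
  facet normal 0.9241 0.3821 0.0000
    outer loop
      vertex 16.00 8.00 0.00
      vertex 13.66 13.66 0.00
      vertex 13.66 13.66 27.00
    endloop
  endfacet
  facet normal 0.9241 0.3821 0.0000
    outer loop
      vertex 16.00 8.00 0.00
      vertex 13.66 13.66 27.00
      vertex 16.00 8.00 27.00
    endloop
  endfacet
  facet normal 0.3821 0.9241 0.0000
    outer loop
      vertex 13.66 13.66 0.00
      vertex 8.00 16.00 0.00
      vertex 8.00 16.00 27.00
    endloop
  endfacet
  facet normal 0.3821 0.9241 0.0000
    outer loop
      vertex 13.66 13.66 0.00
      vertex 8.00 16.00 27.00
      vertex 13.66 13.66 27.00
    endloop
  endfacet
  facet normal -0.3821 0.9241 0.0000
    outer loop
      vertex 8.00 16.00 0.00
      vertex 2.34 13.66 0.00
      vertex 2.34 13.66 27.00
    endloop
  endfacet
  facet normal -0.3821 0.9241 0.0000
    outer loop
      vertex 8.00 16.00 0.00
      vertex 2.34 13.66 27.00
      vertex 8.00 16.00 27.00
    endloop
  endfacet
  facet normal -0.9241 0.3821 0.0000
    outer loop
      vertex 2.34 13.66 0.00
      vertex 0.00 8.00 0.00
      vertex 0.00 8.00 27.00
    endloop
  endfacet
  facet normal -0.9241 0.3821 0.0000
    outer loop
      vertex 2.34 13.66 0.00
      vertex 0.00 8.00 27.00
      vertex 2.34 13.66 27.00
    endloop
  endfacet
  facet normal -0.9241 -0.3821 0.0000
    outer loop
      vertex 0.00 8.00 0.00
      vertex 2.34 2.34 0.00
      vertex 2.34 2.34 27.00
    endloop
  endfacet
  facet normal -0.9241 -0.3821 0.0000
    outer loop
      vertex 0.00 8.00 0.00
      vertex 2.34 2.34 27.00
      vertex 0.00 8.00 27.00
    endloop
  endfacet
  facet normal -0.3821 -0.9241 0.0000
    outer loop
      vertex 2.34 2.34 0.00
      vertex 8.00 0.00 0.00
      vertex 8.00 0.00 27.00
    endloop
  endfacet
  facet normal -0.3821 -0.9241 0.0000
    outer loop
      vertex 2.34 2.34 0.00
      vertex 8.00 0.00 27.00
      vertex 2.34 2.34 27.00
    endloop
  endfacet
  facet normal 0.3821 -0.9241 0.0000
    outer loop
      vertex 8.00 0.00 0.00
      vertex 13.66 2.34 0.00
      vertex 13.66 2.34 27.00
    endloop
  endfacet
  facet normal 0.3821 -0.9241 0.0000
    outer loop
      vertex 8.00 0.00 0.00
      vertex 13.66 2.34 27.00
      vertex 8.00 0.00 27.00
    endloop
  endfacet
  facet normal 0.9241 -0.3821 0.0000
    outer loop
      vertex 13.66 2.34 0.00
      vertex 16.00 8.00 0.00
      vertex 16.00 8.00 27.00
    endloop
  endfacet
  facet normal 0.9241 -0.3821 0.0000
    outer loop
      vertex 13.66 2.34 0.00
      vertex 16.00 8.00 27.00
      vertex 13.66 2.34 27.00
    endloop
  endfacet
endsolid part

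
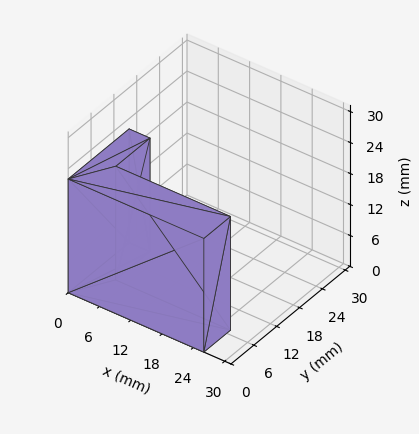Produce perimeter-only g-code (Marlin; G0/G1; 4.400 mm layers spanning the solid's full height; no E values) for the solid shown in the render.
Reading the render: the shape is an L-shaped prism: outer 26 × 16 mm, arm thicknesses ≈ 7 mm (horizontal) and 4 mm (vertical), extruded 22 mm in z (dimensions read to the nearest mm from the axis ticks). For the g-code, the solid's height is divided into equal slices at the stated Δz and each level perimeter traced with G1 moves after a G0 lift.

; perimeter-only toolpath
G21 ; units = mm
G90 ; absolute positioning
G28 ; home
; layer 1
G0 Z4.400
G0 X0.000 Y0.000
G1 X26.000 Y0.000
G1 X26.000 Y7.000
G1 X4.000 Y7.000
G1 X4.000 Y16.000
G1 X0.000 Y16.000
G1 X0.000 Y0.000
; layer 2
G0 Z8.800
G0 X0.000 Y0.000
G1 X26.000 Y0.000
G1 X26.000 Y7.000
G1 X4.000 Y7.000
G1 X4.000 Y16.000
G1 X0.000 Y16.000
G1 X0.000 Y0.000
; layer 3
G0 Z13.200
G0 X0.000 Y0.000
G1 X26.000 Y0.000
G1 X26.000 Y7.000
G1 X4.000 Y7.000
G1 X4.000 Y16.000
G1 X0.000 Y16.000
G1 X0.000 Y0.000
; layer 4
G0 Z17.600
G0 X0.000 Y0.000
G1 X26.000 Y0.000
G1 X26.000 Y7.000
G1 X4.000 Y7.000
G1 X4.000 Y16.000
G1 X0.000 Y16.000
G1 X0.000 Y0.000
; layer 5
G0 Z22.000
G0 X0.000 Y0.000
G1 X26.000 Y0.000
G1 X26.000 Y7.000
G1 X4.000 Y7.000
G1 X4.000 Y16.000
G1 X0.000 Y16.000
G1 X0.000 Y0.000
M2 ; end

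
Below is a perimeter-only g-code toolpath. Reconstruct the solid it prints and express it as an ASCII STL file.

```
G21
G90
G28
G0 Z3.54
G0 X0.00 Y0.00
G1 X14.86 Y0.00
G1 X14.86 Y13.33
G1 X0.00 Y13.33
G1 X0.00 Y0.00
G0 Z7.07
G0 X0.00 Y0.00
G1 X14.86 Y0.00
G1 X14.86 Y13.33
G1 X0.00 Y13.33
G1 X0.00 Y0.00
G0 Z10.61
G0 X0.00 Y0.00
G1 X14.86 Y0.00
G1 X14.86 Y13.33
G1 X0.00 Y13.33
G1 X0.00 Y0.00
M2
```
solid part
  facet normal 0.0000 0.0000 -1.0000
    outer loop
      vertex 14.86 13.33 0.00
      vertex 14.86 0.00 0.00
      vertex 0.00 0.00 0.00
    endloop
  endfacet
  facet normal 0.0000 0.0000 -1.0000
    outer loop
      vertex 0.00 13.33 0.00
      vertex 14.86 13.33 0.00
      vertex 0.00 0.00 0.00
    endloop
  endfacet
  facet normal 0.0000 0.0000 1.0000
    outer loop
      vertex 0.00 0.00 10.61
      vertex 14.86 0.00 10.61
      vertex 14.86 13.33 10.61
    endloop
  endfacet
  facet normal 0.0000 0.0000 1.0000
    outer loop
      vertex 0.00 0.00 10.61
      vertex 14.86 13.33 10.61
      vertex 0.00 13.33 10.61
    endloop
  endfacet
  facet normal 0.0000 -1.0000 0.0000
    outer loop
      vertex 0.00 0.00 0.00
      vertex 14.86 0.00 0.00
      vertex 14.86 0.00 10.61
    endloop
  endfacet
  facet normal 0.0000 -1.0000 0.0000
    outer loop
      vertex 0.00 0.00 0.00
      vertex 14.86 0.00 10.61
      vertex 0.00 0.00 10.61
    endloop
  endfacet
  facet normal 0.0000 1.0000 0.0000
    outer loop
      vertex 14.86 13.33 10.61
      vertex 14.86 13.33 0.00
      vertex 0.00 13.33 0.00
    endloop
  endfacet
  facet normal 0.0000 1.0000 0.0000
    outer loop
      vertex 0.00 13.33 10.61
      vertex 14.86 13.33 10.61
      vertex 0.00 13.33 0.00
    endloop
  endfacet
  facet normal -1.0000 0.0000 0.0000
    outer loop
      vertex 0.00 13.33 10.61
      vertex 0.00 13.33 0.00
      vertex 0.00 0.00 0.00
    endloop
  endfacet
  facet normal -1.0000 0.0000 0.0000
    outer loop
      vertex 0.00 0.00 10.61
      vertex 0.00 13.33 10.61
      vertex 0.00 0.00 0.00
    endloop
  endfacet
  facet normal 1.0000 0.0000 0.0000
    outer loop
      vertex 14.86 0.00 0.00
      vertex 14.86 13.33 0.00
      vertex 14.86 13.33 10.61
    endloop
  endfacet
  facet normal 1.0000 0.0000 0.0000
    outer loop
      vertex 14.86 0.00 0.00
      vertex 14.86 13.33 10.61
      vertex 14.86 0.00 10.61
    endloop
  endfacet
endsolid part

The G0 Z moves step by Δz≈3.54 mm. Every layer's G1 loop is the same polygon, so the solid is a straight extrusion of it from z=0 to z≈10.6. Closing with flat bottom and top caps and triangulating gives 12 facets — a rectangular box, roughly 14.9 × 13.3 mm footprint and 10.6 mm tall.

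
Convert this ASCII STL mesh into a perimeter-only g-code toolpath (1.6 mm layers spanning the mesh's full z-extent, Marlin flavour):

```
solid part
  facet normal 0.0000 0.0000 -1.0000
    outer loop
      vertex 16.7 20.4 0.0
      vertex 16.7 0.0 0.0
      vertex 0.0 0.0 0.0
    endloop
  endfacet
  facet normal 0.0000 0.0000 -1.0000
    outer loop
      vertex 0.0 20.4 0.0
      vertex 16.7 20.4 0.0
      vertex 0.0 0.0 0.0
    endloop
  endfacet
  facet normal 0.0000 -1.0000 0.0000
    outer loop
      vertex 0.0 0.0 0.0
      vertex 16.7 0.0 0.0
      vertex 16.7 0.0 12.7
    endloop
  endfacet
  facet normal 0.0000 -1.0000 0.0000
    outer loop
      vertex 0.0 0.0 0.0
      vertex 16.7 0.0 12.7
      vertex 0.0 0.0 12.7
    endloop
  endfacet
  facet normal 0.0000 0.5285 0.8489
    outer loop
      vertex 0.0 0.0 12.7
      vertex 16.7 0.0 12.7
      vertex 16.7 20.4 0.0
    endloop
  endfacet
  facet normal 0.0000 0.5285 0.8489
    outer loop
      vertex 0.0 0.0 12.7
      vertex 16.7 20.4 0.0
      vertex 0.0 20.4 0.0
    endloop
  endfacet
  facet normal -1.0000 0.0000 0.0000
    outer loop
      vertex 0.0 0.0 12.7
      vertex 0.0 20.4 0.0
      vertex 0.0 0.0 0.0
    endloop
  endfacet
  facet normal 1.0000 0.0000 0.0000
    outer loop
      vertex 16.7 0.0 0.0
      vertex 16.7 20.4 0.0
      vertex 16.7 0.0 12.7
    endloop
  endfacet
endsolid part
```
; perimeter-only toolpath
G21 ; units = mm
G90 ; absolute positioning
G28 ; home
; layer 1
G0 Z1.6
G0 X0.0 Y0.0
G1 X16.7 Y0.0
G1 X16.7 Y17.8
G1 X0.0 Y17.8
G1 X0.0 Y0.0
; layer 2
G0 Z3.2
G0 X0.0 Y0.0
G1 X16.7 Y0.0
G1 X16.7 Y15.3
G1 X0.0 Y15.3
G1 X0.0 Y0.0
; layer 3
G0 Z4.8
G0 X0.0 Y0.0
G1 X16.7 Y0.0
G1 X16.7 Y12.8
G1 X0.0 Y12.8
G1 X0.0 Y0.0
; layer 4
G0 Z6.3
G0 X0.0 Y0.0
G1 X16.7 Y0.0
G1 X16.7 Y10.2
G1 X0.0 Y10.2
G1 X0.0 Y0.0
; layer 5
G0 Z7.9
G0 X0.0 Y0.0
G1 X16.7 Y0.0
G1 X16.7 Y7.6
G1 X0.0 Y7.6
G1 X0.0 Y0.0
; layer 6
G0 Z9.5
G0 X0.0 Y0.0
G1 X16.7 Y0.0
G1 X16.7 Y5.1
G1 X0.0 Y5.1
G1 X0.0 Y0.0
; layer 7
G0 Z11.1
G0 X0.0 Y0.0
G1 X16.7 Y0.0
G1 X16.7 Y2.5
G1 X0.0 Y2.5
G1 X0.0 Y0.0
M2 ; end

The solid is a wedge (ramp): 16.7 × 20.4 mm base, rising to 12.7 mm along the y=0 edge and sloping linearly to z=0 at y=20.4. Slicing at Δz = 1.6 mm — 8 equal slices spanning the solid's height, so layer i sits at z = i·h/8 — gives 7 non-empty perimeters. Each is a 4-segment closed polygon; G0 lifts to the layer z and rapids to the start vertex, then G1 traces the edges. The cross-section shrinks linearly with z (the slice at the apex is degenerate and omitted).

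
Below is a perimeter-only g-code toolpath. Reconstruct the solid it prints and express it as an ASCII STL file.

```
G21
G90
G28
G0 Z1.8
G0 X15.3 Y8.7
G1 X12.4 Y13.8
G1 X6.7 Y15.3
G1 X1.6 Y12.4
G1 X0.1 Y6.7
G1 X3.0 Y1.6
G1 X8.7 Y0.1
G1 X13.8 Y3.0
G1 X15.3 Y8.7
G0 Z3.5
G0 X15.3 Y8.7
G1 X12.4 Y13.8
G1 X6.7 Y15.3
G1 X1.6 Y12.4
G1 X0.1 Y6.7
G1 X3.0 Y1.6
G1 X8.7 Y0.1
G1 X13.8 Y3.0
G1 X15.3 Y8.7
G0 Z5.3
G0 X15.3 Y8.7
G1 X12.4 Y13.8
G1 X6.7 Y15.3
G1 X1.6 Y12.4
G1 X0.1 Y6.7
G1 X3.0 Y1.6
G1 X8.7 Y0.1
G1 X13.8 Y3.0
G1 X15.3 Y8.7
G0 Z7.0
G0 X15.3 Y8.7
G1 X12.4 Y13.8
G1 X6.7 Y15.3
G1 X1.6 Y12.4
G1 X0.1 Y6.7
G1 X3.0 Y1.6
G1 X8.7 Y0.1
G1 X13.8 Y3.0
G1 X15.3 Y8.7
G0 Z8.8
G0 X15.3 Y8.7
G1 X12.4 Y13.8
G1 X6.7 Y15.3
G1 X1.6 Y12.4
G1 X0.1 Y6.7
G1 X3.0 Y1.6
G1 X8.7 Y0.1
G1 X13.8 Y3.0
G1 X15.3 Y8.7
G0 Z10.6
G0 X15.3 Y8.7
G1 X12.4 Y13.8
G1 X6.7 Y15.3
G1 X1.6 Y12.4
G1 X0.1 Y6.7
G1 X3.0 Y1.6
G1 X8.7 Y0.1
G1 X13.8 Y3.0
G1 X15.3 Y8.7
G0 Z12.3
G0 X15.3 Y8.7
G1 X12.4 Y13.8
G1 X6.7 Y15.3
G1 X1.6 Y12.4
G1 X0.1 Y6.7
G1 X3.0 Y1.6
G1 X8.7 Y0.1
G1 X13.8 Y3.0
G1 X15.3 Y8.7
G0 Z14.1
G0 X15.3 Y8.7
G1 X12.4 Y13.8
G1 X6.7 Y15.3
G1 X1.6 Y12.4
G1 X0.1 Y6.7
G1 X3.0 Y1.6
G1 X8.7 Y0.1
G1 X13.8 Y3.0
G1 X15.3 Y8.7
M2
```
solid part
  facet normal 0.0000 0.0000 -1.0000
    outer loop
      vertex 6.7 15.3 0.0
      vertex 12.4 13.8 0.0
      vertex 15.3 8.7 0.0
    endloop
  endfacet
  facet normal 0.0000 0.0000 -1.0000
    outer loop
      vertex 1.6 12.4 0.0
      vertex 6.7 15.3 0.0
      vertex 15.3 8.7 0.0
    endloop
  endfacet
  facet normal 0.0000 0.0000 -1.0000
    outer loop
      vertex 0.1 6.7 0.0
      vertex 1.6 12.4 0.0
      vertex 15.3 8.7 0.0
    endloop
  endfacet
  facet normal 0.0000 0.0000 -1.0000
    outer loop
      vertex 3.0 1.6 0.0
      vertex 0.1 6.7 0.0
      vertex 15.3 8.7 0.0
    endloop
  endfacet
  facet normal 0.0000 0.0000 -1.0000
    outer loop
      vertex 8.7 0.1 0.0
      vertex 3.0 1.6 0.0
      vertex 15.3 8.7 0.0
    endloop
  endfacet
  facet normal 0.0000 0.0000 -1.0000
    outer loop
      vertex 13.8 3.0 0.0
      vertex 8.7 0.1 0.0
      vertex 15.3 8.7 0.0
    endloop
  endfacet
  facet normal 0.0000 0.0000 1.0000
    outer loop
      vertex 15.3 8.7 14.1
      vertex 12.4 13.8 14.1
      vertex 6.7 15.3 14.1
    endloop
  endfacet
  facet normal 0.0000 0.0000 1.0000
    outer loop
      vertex 15.3 8.7 14.1
      vertex 6.7 15.3 14.1
      vertex 1.6 12.4 14.1
    endloop
  endfacet
  facet normal 0.0000 0.0000 1.0000
    outer loop
      vertex 15.3 8.7 14.1
      vertex 1.6 12.4 14.1
      vertex 0.1 6.7 14.1
    endloop
  endfacet
  facet normal 0.0000 0.0000 1.0000
    outer loop
      vertex 15.3 8.7 14.1
      vertex 0.1 6.7 14.1
      vertex 3.0 1.6 14.1
    endloop
  endfacet
  facet normal 0.0000 0.0000 1.0000
    outer loop
      vertex 15.3 8.7 14.1
      vertex 3.0 1.6 14.1
      vertex 8.7 0.1 14.1
    endloop
  endfacet
  facet normal 0.0000 0.0000 1.0000
    outer loop
      vertex 15.3 8.7 14.1
      vertex 8.7 0.1 14.1
      vertex 13.8 3.0 14.1
    endloop
  endfacet
  facet normal 0.8693 0.4943 0.0000
    outer loop
      vertex 15.3 8.7 0.0
      vertex 12.4 13.8 0.0
      vertex 12.4 13.8 14.1
    endloop
  endfacet
  facet normal 0.8693 0.4943 0.0000
    outer loop
      vertex 15.3 8.7 0.0
      vertex 12.4 13.8 14.1
      vertex 15.3 8.7 14.1
    endloop
  endfacet
  facet normal 0.2545 0.9671 0.0000
    outer loop
      vertex 12.4 13.8 0.0
      vertex 6.7 15.3 0.0
      vertex 6.7 15.3 14.1
    endloop
  endfacet
  facet normal 0.2545 0.9671 0.0000
    outer loop
      vertex 12.4 13.8 0.0
      vertex 6.7 15.3 14.1
      vertex 12.4 13.8 14.1
    endloop
  endfacet
  facet normal -0.4943 0.8693 0.0000
    outer loop
      vertex 6.7 15.3 0.0
      vertex 1.6 12.4 0.0
      vertex 1.6 12.4 14.1
    endloop
  endfacet
  facet normal -0.4943 0.8693 0.0000
    outer loop
      vertex 6.7 15.3 0.0
      vertex 1.6 12.4 14.1
      vertex 6.7 15.3 14.1
    endloop
  endfacet
  facet normal -0.9671 0.2545 0.0000
    outer loop
      vertex 1.6 12.4 0.0
      vertex 0.1 6.7 0.0
      vertex 0.1 6.7 14.1
    endloop
  endfacet
  facet normal -0.9671 0.2545 0.0000
    outer loop
      vertex 1.6 12.4 0.0
      vertex 0.1 6.7 14.1
      vertex 1.6 12.4 14.1
    endloop
  endfacet
  facet normal -0.8693 -0.4943 0.0000
    outer loop
      vertex 0.1 6.7 0.0
      vertex 3.0 1.6 0.0
      vertex 3.0 1.6 14.1
    endloop
  endfacet
  facet normal -0.8693 -0.4943 0.0000
    outer loop
      vertex 0.1 6.7 0.0
      vertex 3.0 1.6 14.1
      vertex 0.1 6.7 14.1
    endloop
  endfacet
  facet normal -0.2545 -0.9671 0.0000
    outer loop
      vertex 3.0 1.6 0.0
      vertex 8.7 0.1 0.0
      vertex 8.7 0.1 14.1
    endloop
  endfacet
  facet normal -0.2545 -0.9671 0.0000
    outer loop
      vertex 3.0 1.6 0.0
      vertex 8.7 0.1 14.1
      vertex 3.0 1.6 14.1
    endloop
  endfacet
  facet normal 0.4943 -0.8693 0.0000
    outer loop
      vertex 8.7 0.1 0.0
      vertex 13.8 3.0 0.0
      vertex 13.8 3.0 14.1
    endloop
  endfacet
  facet normal 0.4943 -0.8693 0.0000
    outer loop
      vertex 8.7 0.1 0.0
      vertex 13.8 3.0 14.1
      vertex 8.7 0.1 14.1
    endloop
  endfacet
  facet normal 0.9671 -0.2545 0.0000
    outer loop
      vertex 13.8 3.0 0.0
      vertex 15.3 8.7 0.0
      vertex 15.3 8.7 14.1
    endloop
  endfacet
  facet normal 0.9671 -0.2545 0.0000
    outer loop
      vertex 13.8 3.0 0.0
      vertex 15.3 8.7 14.1
      vertex 13.8 3.0 14.1
    endloop
  endfacet
endsolid part

The G0 Z moves step by Δz≈1.8 mm. Every layer's G1 loop is the same polygon, so the solid is a straight extrusion of it from z=0 to z≈14.1. Closing with flat bottom and top caps and triangulating gives 28 facets — a regular 8-sided prism (a cylinder approximated with 8 flat sides), circumscribed radius ≈ 7.7 mm, height ≈ 14.1 mm.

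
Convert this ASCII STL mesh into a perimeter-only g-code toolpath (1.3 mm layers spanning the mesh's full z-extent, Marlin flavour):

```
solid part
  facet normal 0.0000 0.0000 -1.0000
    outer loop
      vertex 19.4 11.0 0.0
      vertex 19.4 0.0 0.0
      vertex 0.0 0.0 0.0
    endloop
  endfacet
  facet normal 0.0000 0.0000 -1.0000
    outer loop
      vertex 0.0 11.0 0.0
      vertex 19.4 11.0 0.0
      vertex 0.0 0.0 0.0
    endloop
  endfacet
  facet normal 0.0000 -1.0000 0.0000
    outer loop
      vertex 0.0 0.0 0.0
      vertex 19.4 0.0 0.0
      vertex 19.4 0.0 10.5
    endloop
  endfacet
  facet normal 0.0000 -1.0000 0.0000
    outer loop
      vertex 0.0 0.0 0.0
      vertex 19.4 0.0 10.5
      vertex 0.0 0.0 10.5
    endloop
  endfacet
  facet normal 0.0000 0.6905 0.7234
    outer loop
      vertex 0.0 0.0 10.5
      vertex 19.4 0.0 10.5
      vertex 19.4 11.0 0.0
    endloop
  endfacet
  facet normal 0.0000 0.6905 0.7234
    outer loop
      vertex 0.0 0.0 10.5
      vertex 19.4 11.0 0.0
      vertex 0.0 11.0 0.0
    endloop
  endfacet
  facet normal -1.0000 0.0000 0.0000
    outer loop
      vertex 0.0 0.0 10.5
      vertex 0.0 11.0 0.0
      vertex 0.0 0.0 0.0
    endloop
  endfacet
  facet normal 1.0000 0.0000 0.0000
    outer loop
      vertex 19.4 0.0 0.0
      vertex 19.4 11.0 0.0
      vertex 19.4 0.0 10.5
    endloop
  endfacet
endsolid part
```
; perimeter-only toolpath
G21 ; units = mm
G90 ; absolute positioning
G28 ; home
; layer 1
G0 Z1.3
G0 X0.0 Y0.0
G1 X19.4 Y0.0
G1 X19.4 Y9.6
G1 X0.0 Y9.6
G1 X0.0 Y0.0
; layer 2
G0 Z2.6
G0 X0.0 Y0.0
G1 X19.4 Y0.0
G1 X19.4 Y8.2
G1 X0.0 Y8.2
G1 X0.0 Y0.0
; layer 3
G0 Z3.9
G0 X0.0 Y0.0
G1 X19.4 Y0.0
G1 X19.4 Y6.9
G1 X0.0 Y6.9
G1 X0.0 Y0.0
; layer 4
G0 Z5.2
G0 X0.0 Y0.0
G1 X19.4 Y0.0
G1 X19.4 Y5.5
G1 X0.0 Y5.5
G1 X0.0 Y0.0
; layer 5
G0 Z6.6
G0 X0.0 Y0.0
G1 X19.4 Y0.0
G1 X19.4 Y4.1
G1 X0.0 Y4.1
G1 X0.0 Y0.0
; layer 6
G0 Z7.9
G0 X0.0 Y0.0
G1 X19.4 Y0.0
G1 X19.4 Y2.8
G1 X0.0 Y2.8
G1 X0.0 Y0.0
; layer 7
G0 Z9.2
G0 X0.0 Y0.0
G1 X19.4 Y0.0
G1 X19.4 Y1.4
G1 X0.0 Y1.4
G1 X0.0 Y0.0
M2 ; end

The solid is a wedge (ramp): 19.4 × 11 mm base, rising to 10.5 mm along the y=0 edge and sloping linearly to z=0 at y=11. Slicing at Δz = 1.3 mm — 8 equal slices spanning the solid's height, so layer i sits at z = i·h/8 — gives 7 non-empty perimeters. Each is a 4-segment closed polygon; G0 lifts to the layer z and rapids to the start vertex, then G1 traces the edges. The cross-section shrinks linearly with z (the slice at the apex is degenerate and omitted).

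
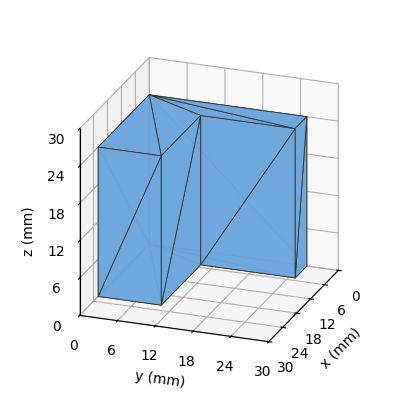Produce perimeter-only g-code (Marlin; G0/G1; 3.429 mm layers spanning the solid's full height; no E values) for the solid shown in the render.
Reading the render: the shape is an L-shaped prism: outer 22 × 25 mm, arm thicknesses ≈ 10 mm (horizontal) and 5 mm (vertical), extruded 24 mm in z (dimensions read to the nearest mm from the axis ticks). For the g-code, the solid's height is divided into equal slices at the stated Δz and each level perimeter traced with G1 moves after a G0 lift.

; perimeter-only toolpath
G21 ; units = mm
G90 ; absolute positioning
G28 ; home
; layer 1
G0 Z3.429
G0 X0.000 Y0.000
G1 X22.000 Y0.000
G1 X22.000 Y10.000
G1 X5.000 Y10.000
G1 X5.000 Y25.000
G1 X0.000 Y25.000
G1 X0.000 Y0.000
; layer 2
G0 Z6.857
G0 X0.000 Y0.000
G1 X22.000 Y0.000
G1 X22.000 Y10.000
G1 X5.000 Y10.000
G1 X5.000 Y25.000
G1 X0.000 Y25.000
G1 X0.000 Y0.000
; layer 3
G0 Z10.286
G0 X0.000 Y0.000
G1 X22.000 Y0.000
G1 X22.000 Y10.000
G1 X5.000 Y10.000
G1 X5.000 Y25.000
G1 X0.000 Y25.000
G1 X0.000 Y0.000
; layer 4
G0 Z13.714
G0 X0.000 Y0.000
G1 X22.000 Y0.000
G1 X22.000 Y10.000
G1 X5.000 Y10.000
G1 X5.000 Y25.000
G1 X0.000 Y25.000
G1 X0.000 Y0.000
; layer 5
G0 Z17.143
G0 X0.000 Y0.000
G1 X22.000 Y0.000
G1 X22.000 Y10.000
G1 X5.000 Y10.000
G1 X5.000 Y25.000
G1 X0.000 Y25.000
G1 X0.000 Y0.000
; layer 6
G0 Z20.571
G0 X0.000 Y0.000
G1 X22.000 Y0.000
G1 X22.000 Y10.000
G1 X5.000 Y10.000
G1 X5.000 Y25.000
G1 X0.000 Y25.000
G1 X0.000 Y0.000
; layer 7
G0 Z24.000
G0 X0.000 Y0.000
G1 X22.000 Y0.000
G1 X22.000 Y10.000
G1 X5.000 Y10.000
G1 X5.000 Y25.000
G1 X0.000 Y25.000
G1 X0.000 Y0.000
M2 ; end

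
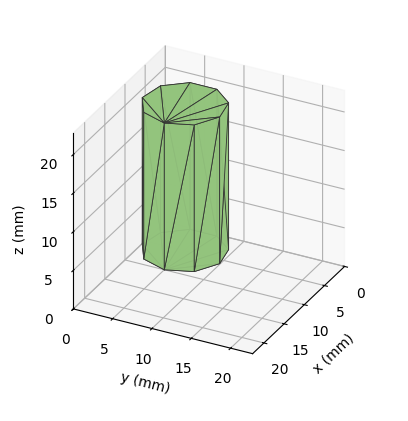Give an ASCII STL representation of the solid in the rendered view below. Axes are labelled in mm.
Reading the render: the shape is a regular 9-sided prism (a cylinder approximated with 9 flat sides), circumscribed radius ≈ 5 mm, height ≈ 19 mm (dimensions read to the nearest mm from the axis ticks). For the STL, each face is triangulated and given an outward normal.

solid part
  facet normal 0.0000 0.0000 -1.0000
    outer loop
      vertex 5.87 9.92 0.00
      vertex 8.83 8.21 0.00
      vertex 10.00 5.00 0.00
    endloop
  endfacet
  facet normal 0.0000 0.0000 -1.0000
    outer loop
      vertex 2.50 9.33 0.00
      vertex 5.87 9.92 0.00
      vertex 10.00 5.00 0.00
    endloop
  endfacet
  facet normal 0.0000 0.0000 -1.0000
    outer loop
      vertex 0.30 6.71 0.00
      vertex 2.50 9.33 0.00
      vertex 10.00 5.00 0.00
    endloop
  endfacet
  facet normal 0.0000 0.0000 -1.0000
    outer loop
      vertex 0.30 3.29 0.00
      vertex 0.30 6.71 0.00
      vertex 10.00 5.00 0.00
    endloop
  endfacet
  facet normal 0.0000 0.0000 -1.0000
    outer loop
      vertex 2.50 0.67 0.00
      vertex 0.30 3.29 0.00
      vertex 10.00 5.00 0.00
    endloop
  endfacet
  facet normal 0.0000 0.0000 -1.0000
    outer loop
      vertex 5.87 0.08 0.00
      vertex 2.50 0.67 0.00
      vertex 10.00 5.00 0.00
    endloop
  endfacet
  facet normal 0.0000 0.0000 -1.0000
    outer loop
      vertex 8.83 1.79 0.00
      vertex 5.87 0.08 0.00
      vertex 10.00 5.00 0.00
    endloop
  endfacet
  facet normal 0.0000 0.0000 1.0000
    outer loop
      vertex 10.00 5.00 19.00
      vertex 8.83 8.21 19.00
      vertex 5.87 9.92 19.00
    endloop
  endfacet
  facet normal 0.0000 0.0000 1.0000
    outer loop
      vertex 10.00 5.00 19.00
      vertex 5.87 9.92 19.00
      vertex 2.50 9.33 19.00
    endloop
  endfacet
  facet normal 0.0000 0.0000 1.0000
    outer loop
      vertex 10.00 5.00 19.00
      vertex 2.50 9.33 19.00
      vertex 0.30 6.71 19.00
    endloop
  endfacet
  facet normal 0.0000 0.0000 1.0000
    outer loop
      vertex 10.00 5.00 19.00
      vertex 0.30 6.71 19.00
      vertex 0.30 3.29 19.00
    endloop
  endfacet
  facet normal 0.0000 0.0000 1.0000
    outer loop
      vertex 10.00 5.00 19.00
      vertex 0.30 3.29 19.00
      vertex 2.50 0.67 19.00
    endloop
  endfacet
  facet normal 0.0000 0.0000 1.0000
    outer loop
      vertex 10.00 5.00 19.00
      vertex 2.50 0.67 19.00
      vertex 5.87 0.08 19.00
    endloop
  endfacet
  facet normal 0.0000 0.0000 1.0000
    outer loop
      vertex 10.00 5.00 19.00
      vertex 5.87 0.08 19.00
      vertex 8.83 1.79 19.00
    endloop
  endfacet
  facet normal 0.9395 0.3424 0.0000
    outer loop
      vertex 10.00 5.00 0.00
      vertex 8.83 8.21 0.00
      vertex 8.83 8.21 19.00
    endloop
  endfacet
  facet normal 0.9395 0.3424 0.0000
    outer loop
      vertex 10.00 5.00 0.00
      vertex 8.83 8.21 19.00
      vertex 10.00 5.00 19.00
    endloop
  endfacet
  facet normal 0.5002 0.8659 0.0000
    outer loop
      vertex 8.83 8.21 0.00
      vertex 5.87 9.92 0.00
      vertex 5.87 9.92 19.00
    endloop
  endfacet
  facet normal 0.5002 0.8659 0.0000
    outer loop
      vertex 8.83 8.21 0.00
      vertex 5.87 9.92 19.00
      vertex 8.83 8.21 19.00
    endloop
  endfacet
  facet normal -0.1725 0.9850 0.0000
    outer loop
      vertex 5.87 9.92 0.00
      vertex 2.50 9.33 0.00
      vertex 2.50 9.33 19.00
    endloop
  endfacet
  facet normal -0.1725 0.9850 0.0000
    outer loop
      vertex 5.87 9.92 0.00
      vertex 2.50 9.33 19.00
      vertex 5.87 9.92 19.00
    endloop
  endfacet
  facet normal -0.7658 0.6431 0.0000
    outer loop
      vertex 2.50 9.33 0.00
      vertex 0.30 6.71 0.00
      vertex 0.30 6.71 19.00
    endloop
  endfacet
  facet normal -0.7658 0.6431 0.0000
    outer loop
      vertex 2.50 9.33 0.00
      vertex 0.30 6.71 19.00
      vertex 2.50 9.33 19.00
    endloop
  endfacet
  facet normal -1.0000 0.0000 0.0000
    outer loop
      vertex 0.30 6.71 0.00
      vertex 0.30 3.29 0.00
      vertex 0.30 3.29 19.00
    endloop
  endfacet
  facet normal -1.0000 0.0000 0.0000
    outer loop
      vertex 0.30 6.71 0.00
      vertex 0.30 3.29 19.00
      vertex 0.30 6.71 19.00
    endloop
  endfacet
  facet normal -0.7658 -0.6431 0.0000
    outer loop
      vertex 0.30 3.29 0.00
      vertex 2.50 0.67 0.00
      vertex 2.50 0.67 19.00
    endloop
  endfacet
  facet normal -0.7658 -0.6431 0.0000
    outer loop
      vertex 0.30 3.29 0.00
      vertex 2.50 0.67 19.00
      vertex 0.30 3.29 19.00
    endloop
  endfacet
  facet normal -0.1725 -0.9850 0.0000
    outer loop
      vertex 2.50 0.67 0.00
      vertex 5.87 0.08 0.00
      vertex 5.87 0.08 19.00
    endloop
  endfacet
  facet normal -0.1725 -0.9850 0.0000
    outer loop
      vertex 2.50 0.67 0.00
      vertex 5.87 0.08 19.00
      vertex 2.50 0.67 19.00
    endloop
  endfacet
  facet normal 0.5002 -0.8659 0.0000
    outer loop
      vertex 5.87 0.08 0.00
      vertex 8.83 1.79 0.00
      vertex 8.83 1.79 19.00
    endloop
  endfacet
  facet normal 0.5002 -0.8659 0.0000
    outer loop
      vertex 5.87 0.08 0.00
      vertex 8.83 1.79 19.00
      vertex 5.87 0.08 19.00
    endloop
  endfacet
  facet normal 0.9395 -0.3424 0.0000
    outer loop
      vertex 8.83 1.79 0.00
      vertex 10.00 5.00 0.00
      vertex 10.00 5.00 19.00
    endloop
  endfacet
  facet normal 0.9395 -0.3424 0.0000
    outer loop
      vertex 8.83 1.79 0.00
      vertex 10.00 5.00 19.00
      vertex 8.83 1.79 19.00
    endloop
  endfacet
endsolid part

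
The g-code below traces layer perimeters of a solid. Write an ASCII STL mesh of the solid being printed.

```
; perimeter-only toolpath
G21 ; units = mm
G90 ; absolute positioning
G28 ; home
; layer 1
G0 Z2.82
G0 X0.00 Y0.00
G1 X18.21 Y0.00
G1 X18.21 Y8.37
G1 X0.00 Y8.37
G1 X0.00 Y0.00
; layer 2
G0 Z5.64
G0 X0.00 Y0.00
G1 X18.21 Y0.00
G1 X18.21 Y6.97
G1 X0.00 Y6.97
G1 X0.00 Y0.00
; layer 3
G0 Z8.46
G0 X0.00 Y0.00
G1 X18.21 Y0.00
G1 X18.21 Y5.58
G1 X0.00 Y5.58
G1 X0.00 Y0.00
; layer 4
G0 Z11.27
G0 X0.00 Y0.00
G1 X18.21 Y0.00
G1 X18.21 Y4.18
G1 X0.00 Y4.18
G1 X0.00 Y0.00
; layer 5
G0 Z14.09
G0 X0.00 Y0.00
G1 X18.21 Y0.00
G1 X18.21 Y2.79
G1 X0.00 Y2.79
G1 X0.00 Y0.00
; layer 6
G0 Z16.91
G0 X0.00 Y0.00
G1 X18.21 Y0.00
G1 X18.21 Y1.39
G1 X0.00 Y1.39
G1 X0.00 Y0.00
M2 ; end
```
solid part
  facet normal 0.0000 0.0000 -1.0000
    outer loop
      vertex 18.21 9.76 0.00
      vertex 18.21 0.00 0.00
      vertex 0.00 0.00 0.00
    endloop
  endfacet
  facet normal 0.0000 0.0000 -1.0000
    outer loop
      vertex 0.00 9.76 0.00
      vertex 18.21 9.76 0.00
      vertex 0.00 0.00 0.00
    endloop
  endfacet
  facet normal 0.0000 -1.0000 0.0000
    outer loop
      vertex 0.00 0.00 0.00
      vertex 18.21 0.00 0.00
      vertex 18.21 0.00 19.73
    endloop
  endfacet
  facet normal 0.0000 -1.0000 0.0000
    outer loop
      vertex 0.00 0.00 0.00
      vertex 18.21 0.00 19.73
      vertex 0.00 0.00 19.73
    endloop
  endfacet
  facet normal 0.0000 0.8963 0.4434
    outer loop
      vertex 0.00 0.00 19.73
      vertex 18.21 0.00 19.73
      vertex 18.21 9.76 0.00
    endloop
  endfacet
  facet normal 0.0000 0.8963 0.4434
    outer loop
      vertex 0.00 0.00 19.73
      vertex 18.21 9.76 0.00
      vertex 0.00 9.76 0.00
    endloop
  endfacet
  facet normal -1.0000 0.0000 0.0000
    outer loop
      vertex 0.00 0.00 19.73
      vertex 0.00 9.76 0.00
      vertex 0.00 0.00 0.00
    endloop
  endfacet
  facet normal 1.0000 0.0000 0.0000
    outer loop
      vertex 18.21 0.00 0.00
      vertex 18.21 9.76 0.00
      vertex 18.21 0.00 19.73
    endloop
  endfacet
endsolid part

The G0 Z moves step by Δz≈2.82 mm. The G1 loops shrink linearly with z, so the solid tapers from its base footprint up to z≈19.7. Closing with a flat bottom cap and the tapered top and triangulating gives 8 facets — a wedge (ramp): 18.2 × 9.76 mm base, rising to 19.7 mm along the y=0 edge and sloping linearly to z=0 at y=9.76.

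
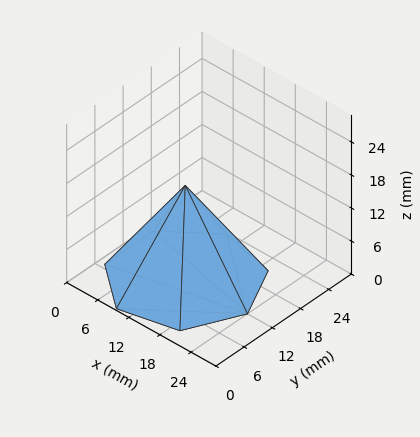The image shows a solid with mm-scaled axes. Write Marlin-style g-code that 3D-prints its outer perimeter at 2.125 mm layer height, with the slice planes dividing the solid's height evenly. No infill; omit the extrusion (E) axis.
Reading the render: the shape is a regular 7-sided pyramid, base circumscribed radius ≈ 12 mm, apex at z ≈ 17 mm (dimensions read to the nearest mm from the axis ticks). For the g-code, the solid's height is divided into equal slices at the stated Δz and each level perimeter traced with G1 moves after a G0 lift.

; perimeter-only toolpath
G21 ; units = mm
G90 ; absolute positioning
G28 ; home
; layer 1
G0 Z2.125
G0 X22.500 Y12.000
G1 X18.547 Y20.209
G1 X9.664 Y22.237
G1 X2.539 Y16.556
G1 X2.539 Y7.444
G1 X9.664 Y1.763
G1 X18.547 Y3.791
G1 X22.500 Y12.000
; layer 2
G0 Z4.250
G0 X21.000 Y12.000
G1 X17.611 Y19.037
G1 X9.998 Y20.774
G1 X3.891 Y15.905
G1 X3.891 Y8.095
G1 X9.998 Y3.226
G1 X17.611 Y4.963
G1 X21.000 Y12.000
; layer 3
G0 Z6.375
G0 X19.500 Y12.000
G1 X16.676 Y17.864
G1 X10.331 Y19.312
G1 X5.242 Y15.254
G1 X5.242 Y8.746
G1 X10.331 Y4.688
G1 X16.676 Y6.136
G1 X19.500 Y12.000
; layer 4
G0 Z8.500
G0 X18.000 Y12.000
G1 X15.741 Y16.691
G1 X10.665 Y17.849
G1 X6.594 Y14.604
G1 X6.594 Y9.396
G1 X10.665 Y6.151
G1 X15.741 Y7.309
G1 X18.000 Y12.000
; layer 5
G0 Z10.625
G0 X16.500 Y12.000
G1 X14.806 Y15.518
G1 X10.999 Y16.387
G1 X7.946 Y13.953
G1 X7.946 Y10.047
G1 X10.999 Y7.613
G1 X14.806 Y8.482
G1 X16.500 Y12.000
; layer 6
G0 Z12.750
G0 X15.000 Y12.000
G1 X13.870 Y14.346
G1 X11.332 Y14.925
G1 X9.297 Y13.302
G1 X9.297 Y10.698
G1 X11.332 Y9.075
G1 X13.870 Y9.655
G1 X15.000 Y12.000
; layer 7
G0 Z14.875
G0 X13.500 Y12.000
G1 X12.935 Y13.173
G1 X11.666 Y13.462
G1 X10.649 Y12.651
G1 X10.649 Y11.349
G1 X11.666 Y10.538
G1 X12.935 Y10.827
G1 X13.500 Y12.000
M2 ; end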